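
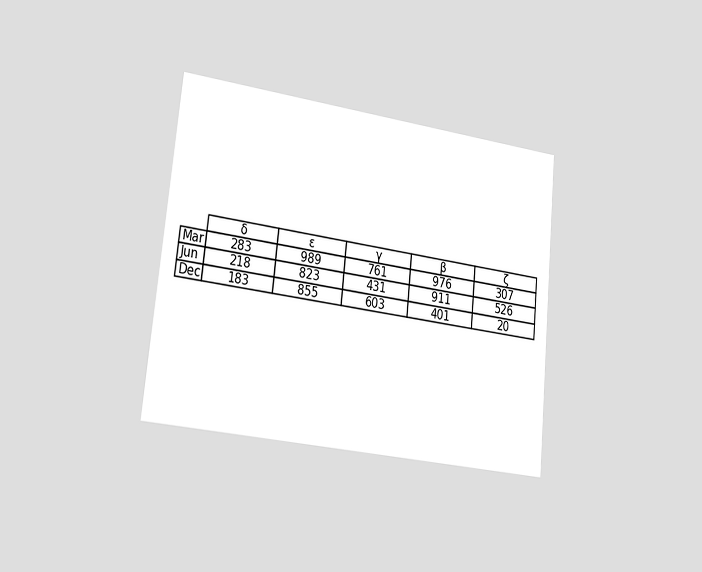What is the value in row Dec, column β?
The chart is tilted about 6° clockwise and viewed slightly from the left. The (Dec, β) cell reads 401.

401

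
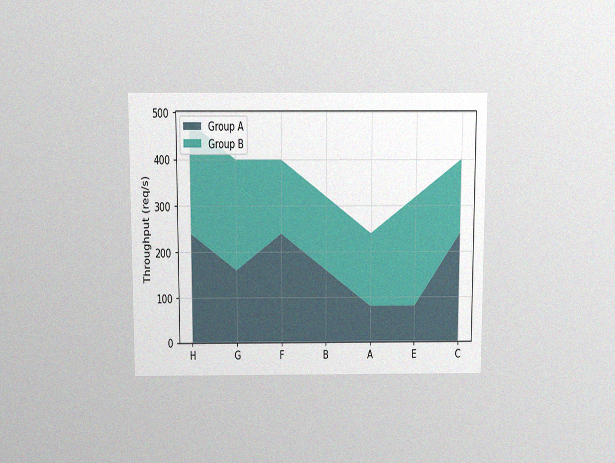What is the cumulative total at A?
240req/s

The chart is viewed slightly from above, with some photo noise. The stacked total at A reaches 240req/s.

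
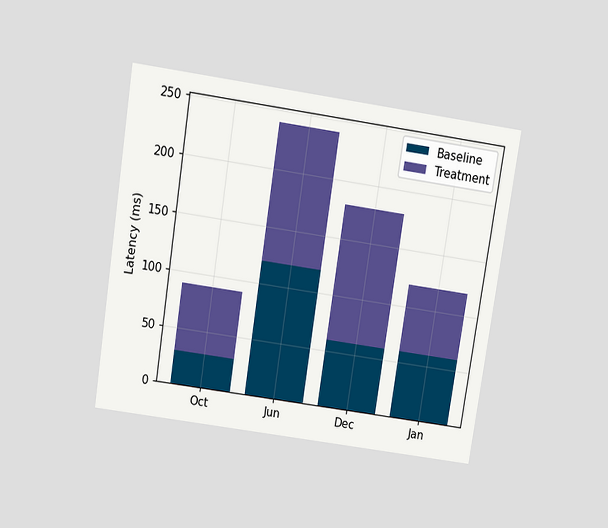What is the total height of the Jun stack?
The chart is tilted about 9° clockwise and viewed slightly from above. The Jun stack's top reaches 240ms on the y-axis.

240ms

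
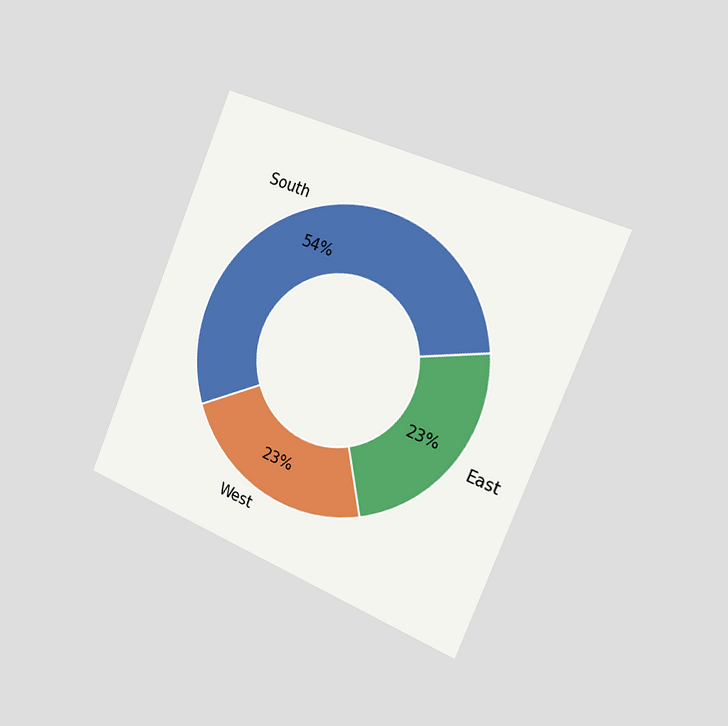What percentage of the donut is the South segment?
The chart is tilted about 22° clockwise and viewed slightly from the right. The South segment takes up 54% of the ring.

54%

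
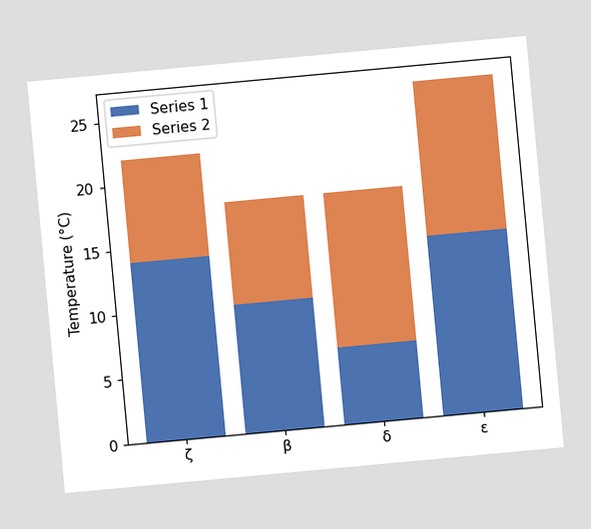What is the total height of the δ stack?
18°C

The chart is tilted about 5° counter-clockwise. The δ stack's top reaches 18°C on the y-axis.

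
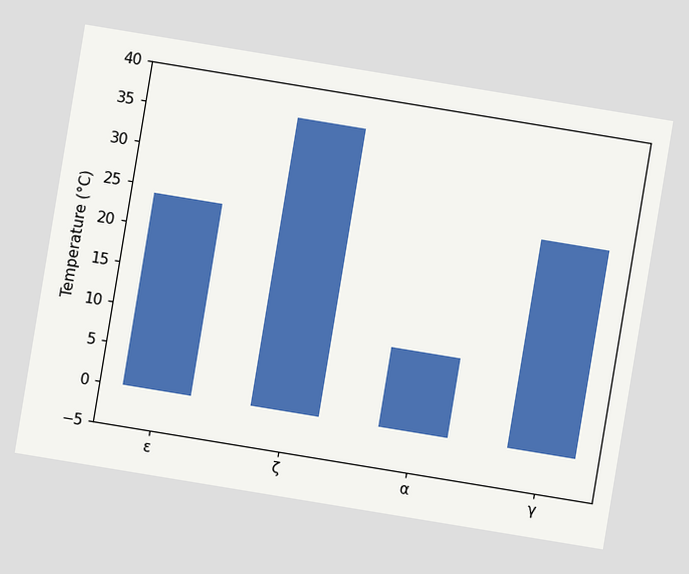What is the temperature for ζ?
36°C

The chart is tilted about 9° clockwise. Reading along the chart's y-axis, the ζ bar reaches 36°C.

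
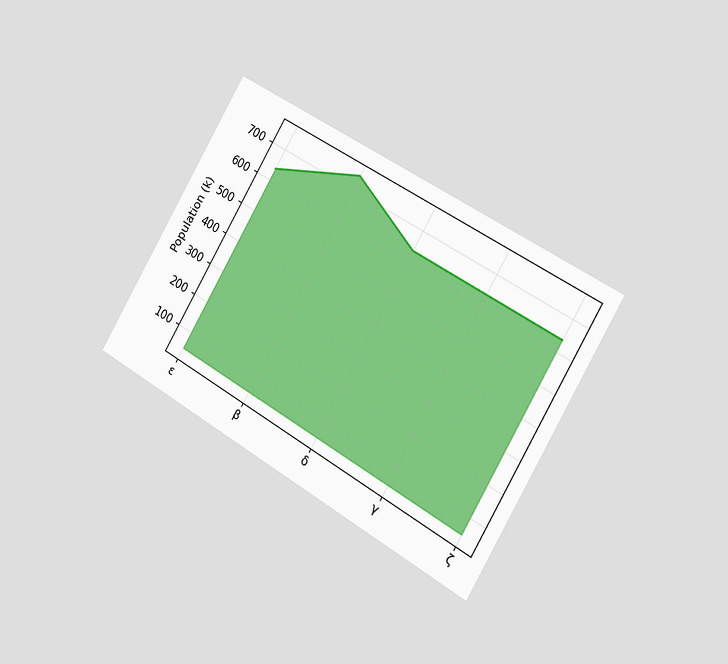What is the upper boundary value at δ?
The chart is tilted about 31° clockwise and viewed slightly from the right. At δ the upper boundary is at 636k.

636k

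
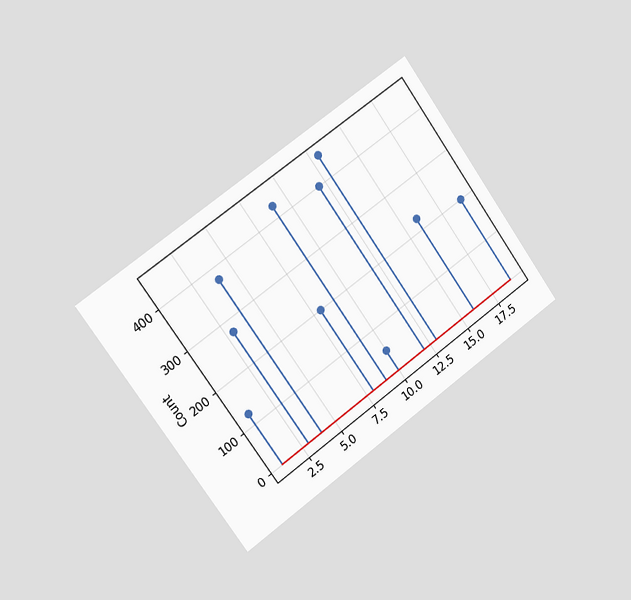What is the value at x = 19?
The chart is tilted about 35° counter-clockwise and viewed slightly from the left. The stem at x=19 reaches 200.

200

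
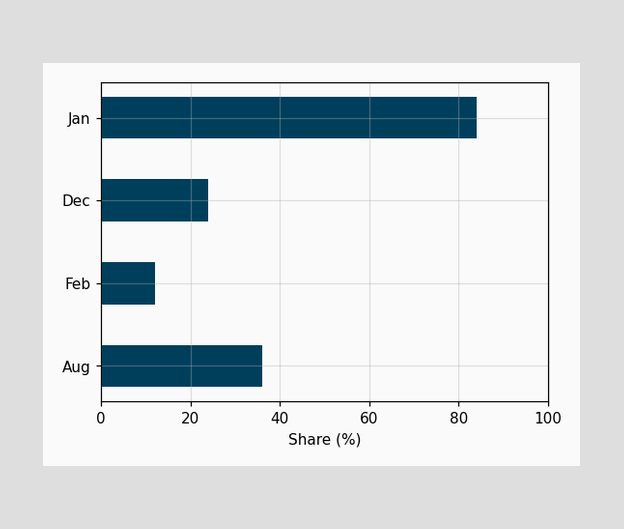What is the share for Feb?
12%

Reading along the chart's x-axis, the Feb bar reaches 12%.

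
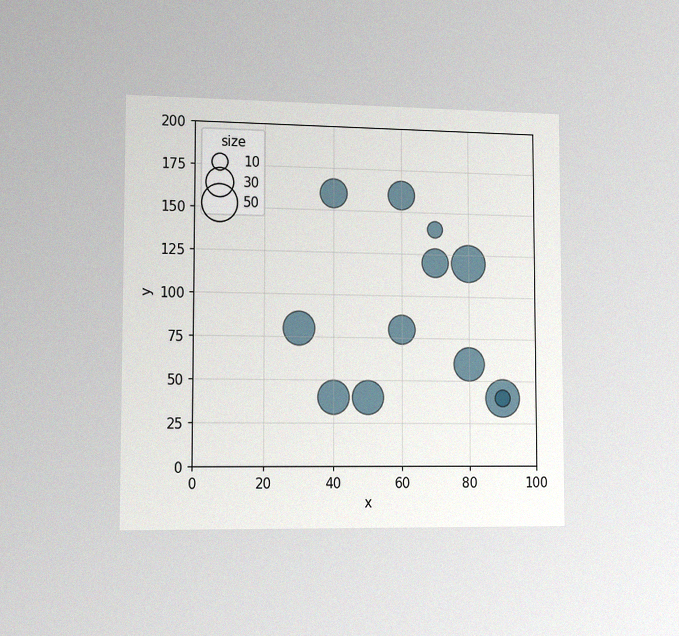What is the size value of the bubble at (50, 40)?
40

The chart is viewed slightly from the left, with some photo noise. Matching the bubble at (50, 40) against the size legend gives 40.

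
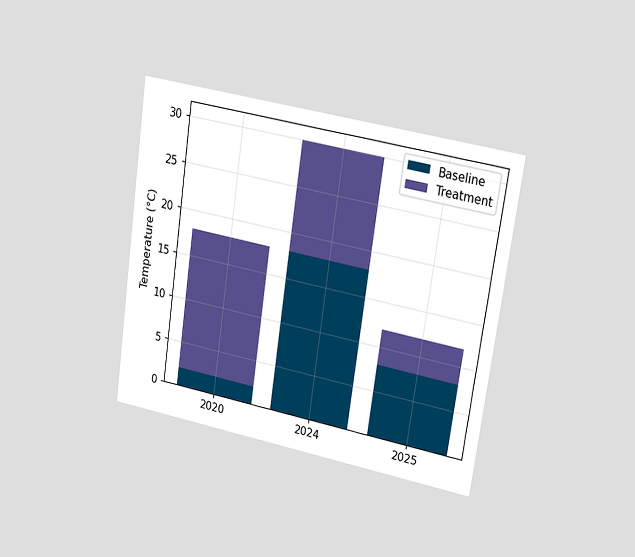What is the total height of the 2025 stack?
12°C

The chart is tilted about 8° clockwise and viewed slightly from the right. The 2025 stack's top reaches 12°C on the y-axis.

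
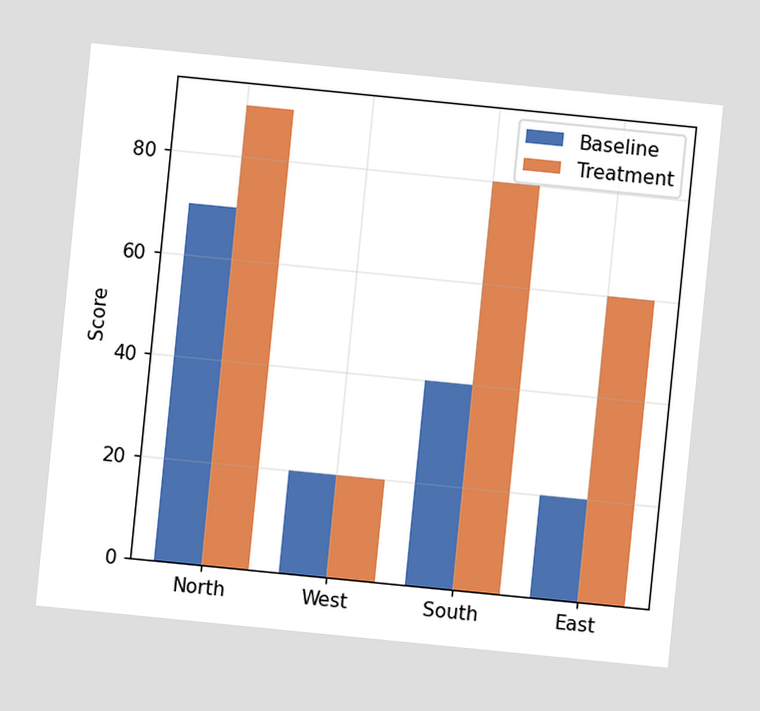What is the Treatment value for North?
90

The chart is tilted about 6° clockwise. The Treatment bar at North reaches 90 on the y-axis.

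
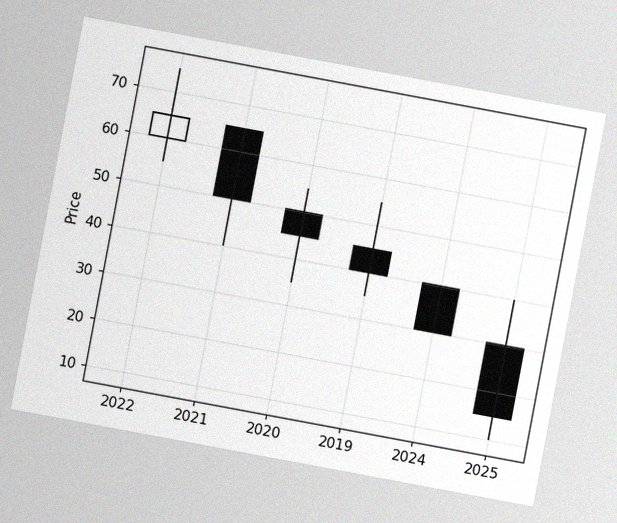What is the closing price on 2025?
The chart is tilted about 11° clockwise, with some photo noise. The 2025 candle closes at 15.

15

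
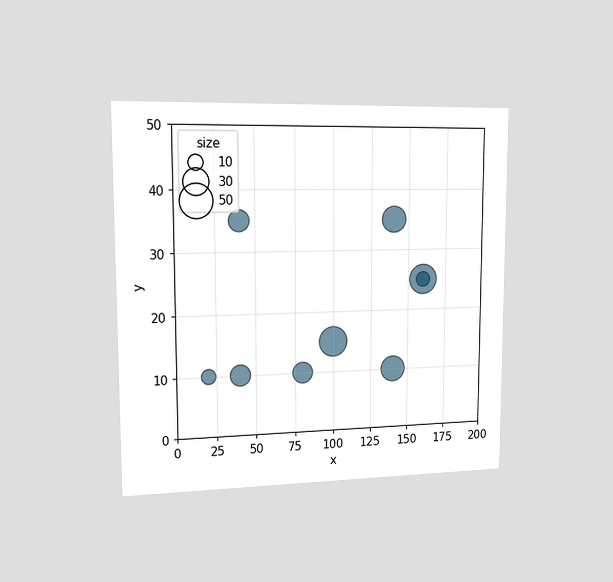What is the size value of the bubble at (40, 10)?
The chart is viewed slightly from the left. Matching the bubble at (40, 10) against the size legend gives 20.

20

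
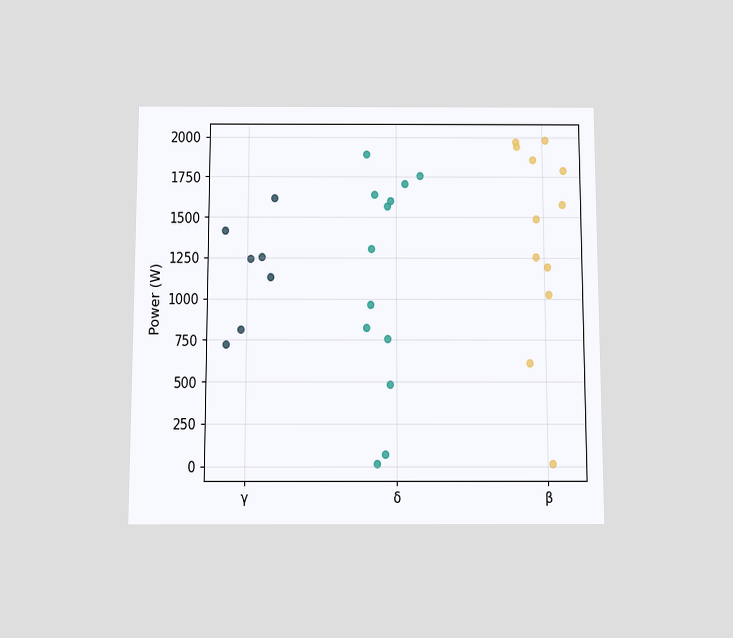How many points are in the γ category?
7

The chart is viewed slightly from below. Counting the markers in the γ column gives 7.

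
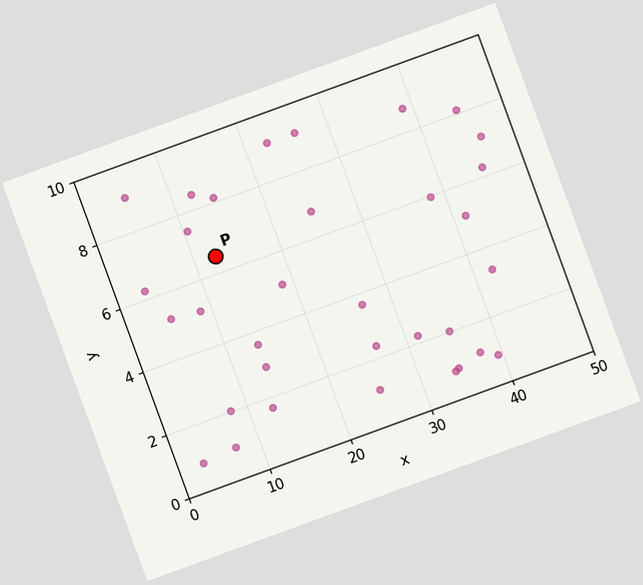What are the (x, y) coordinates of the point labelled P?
(12.5, 6.5)

The chart is tilted about 20° counter-clockwise. Following the gridlines from P to each axis, P sits at (12.5, 6.5).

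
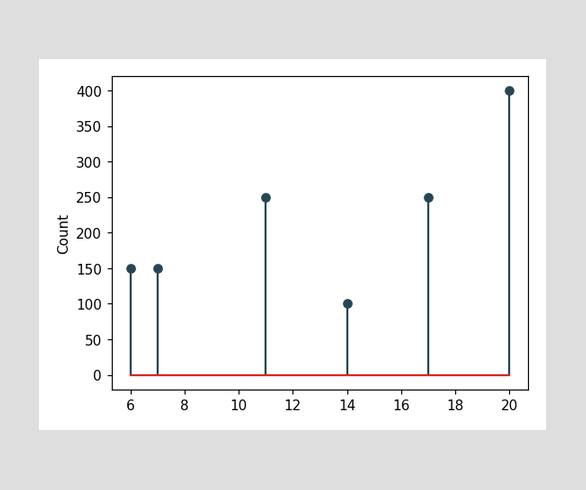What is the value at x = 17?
250

The stem at x=17 reaches 250.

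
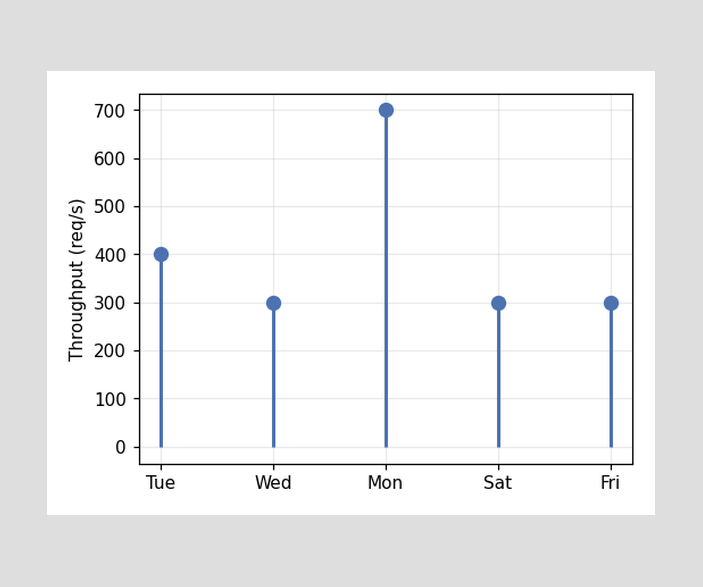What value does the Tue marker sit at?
400req/s

The Tue marker sits at 400req/s.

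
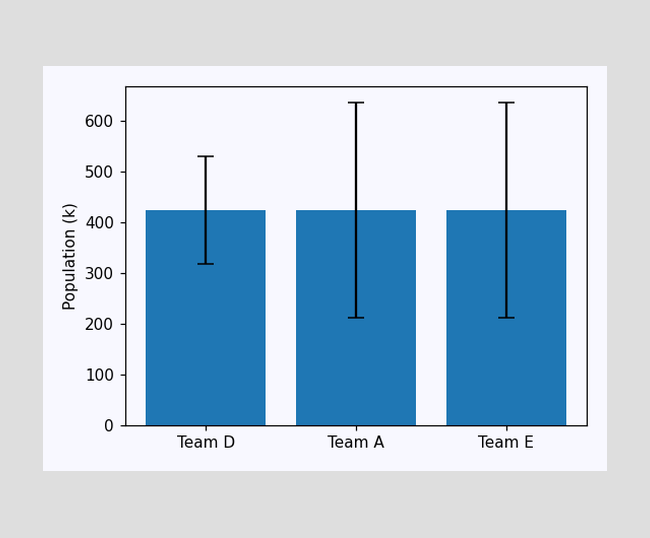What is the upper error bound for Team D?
The Team D bar's upper whisker reaches 530k.

530k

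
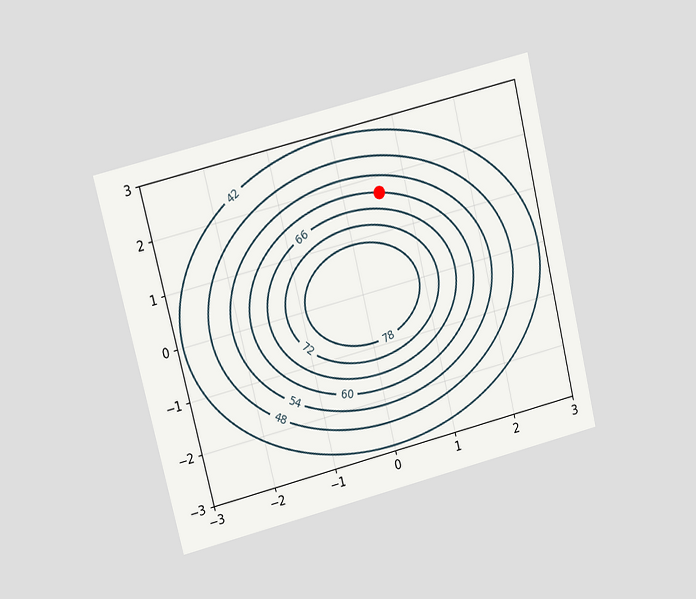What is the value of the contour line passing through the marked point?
60

The chart is tilted about 14° counter-clockwise and viewed at a slight angle. The marked point sits on the contour labelled 60.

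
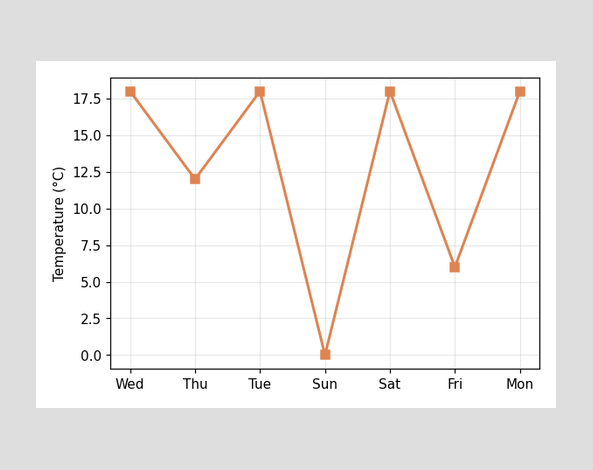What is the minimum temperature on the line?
0°C

The lowest point is at Sun, and reading across to the y-axis gives 0°C.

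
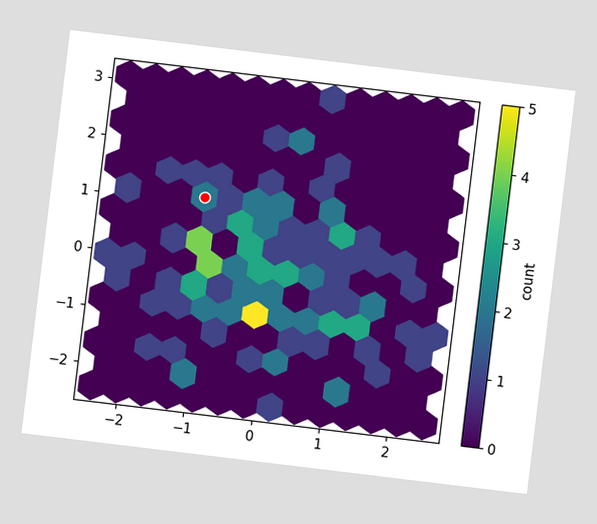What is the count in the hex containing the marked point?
2

The chart is tilted about 7° clockwise. The marked hex reads 2 on the colorbar.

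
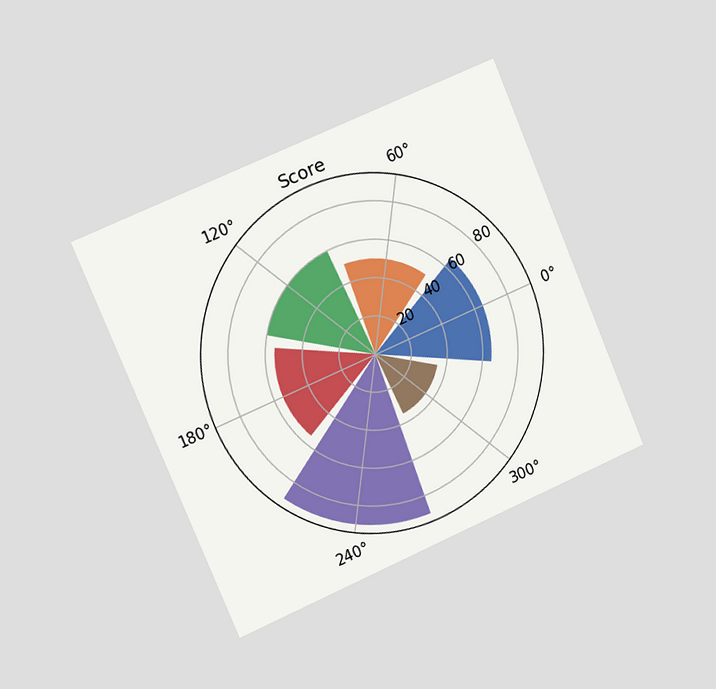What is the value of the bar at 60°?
The chart is tilted about 23° counter-clockwise and viewed slightly from the left. The bar at 60° reaches 50 on the radial axis.

50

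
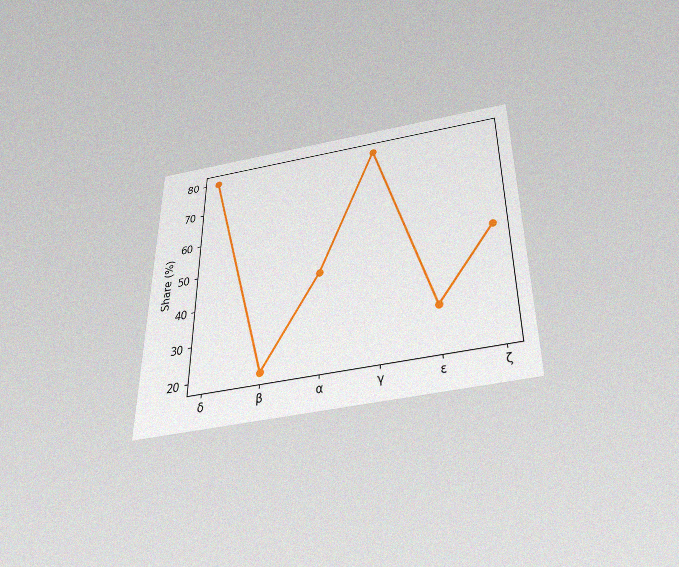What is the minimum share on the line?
The chart is viewed slightly from below, with some photo noise. The lowest point is at β, and reading across to the y-axis gives 20%.

20%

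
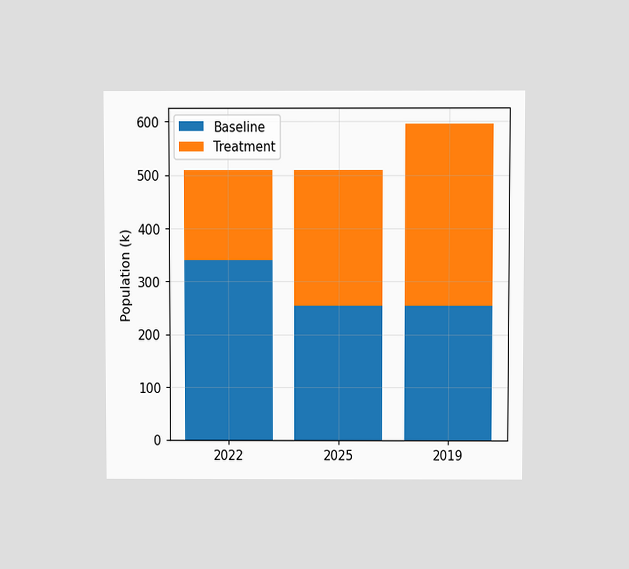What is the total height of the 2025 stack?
510k

The chart is viewed at a slight angle. The 2025 stack's top reaches 510k on the y-axis.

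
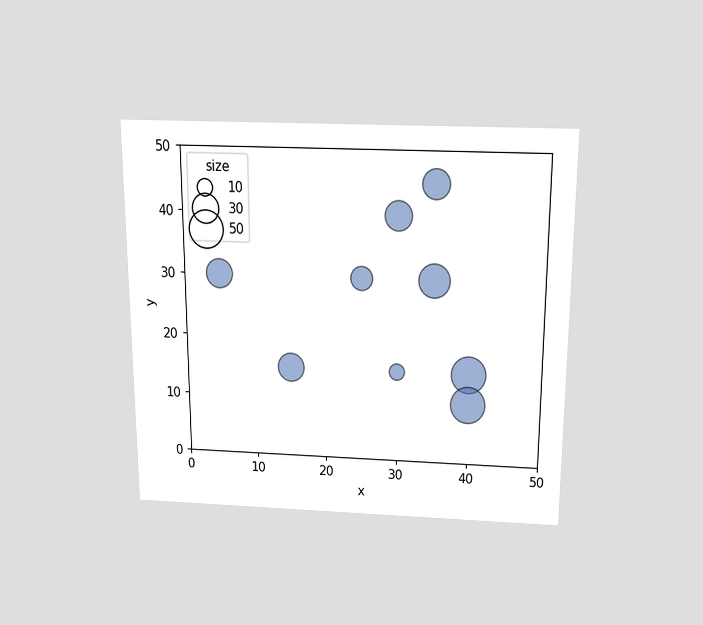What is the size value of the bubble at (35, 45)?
30

The chart is viewed slightly from above. Matching the bubble at (35, 45) against the size legend gives 30.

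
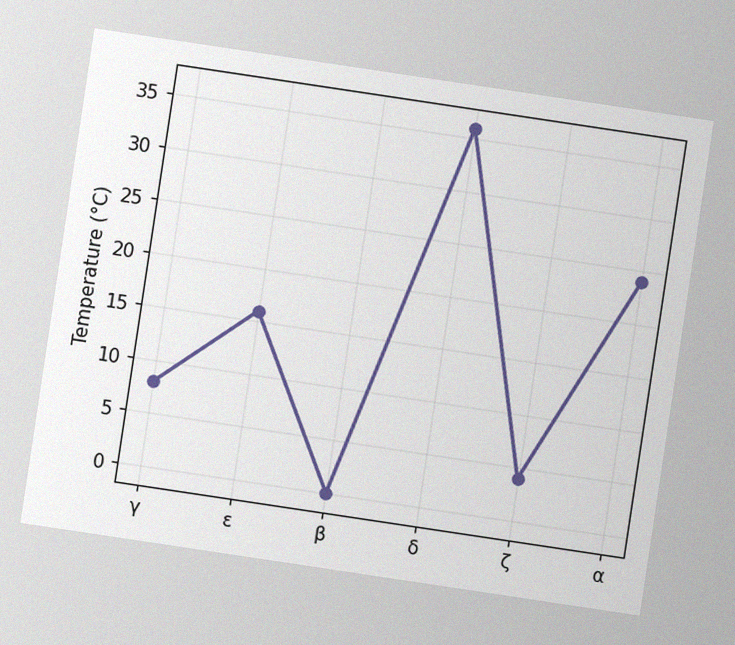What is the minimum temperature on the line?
The chart is tilted about 9° clockwise, with some photo noise. The lowest point is at β, and reading across to the y-axis gives 0°C.

0°C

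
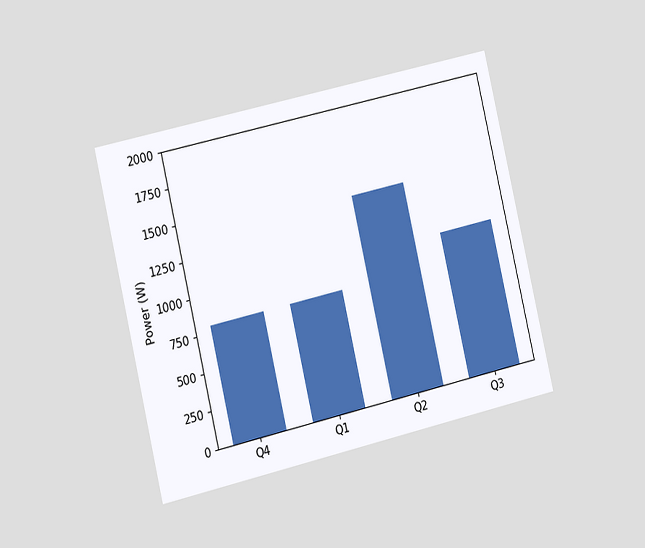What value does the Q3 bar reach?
The chart is tilted about 13° counter-clockwise and viewed slightly from the left. Reading along the chart's y-axis, the Q3 bar reaches 1000W.

1000W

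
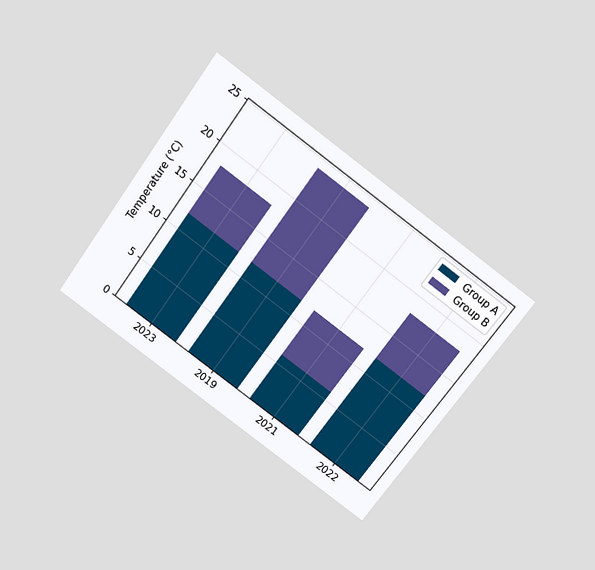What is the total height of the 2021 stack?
The chart is tilted about 36° clockwise and viewed slightly from above. The 2021 stack's top reaches 12°C on the y-axis.

12°C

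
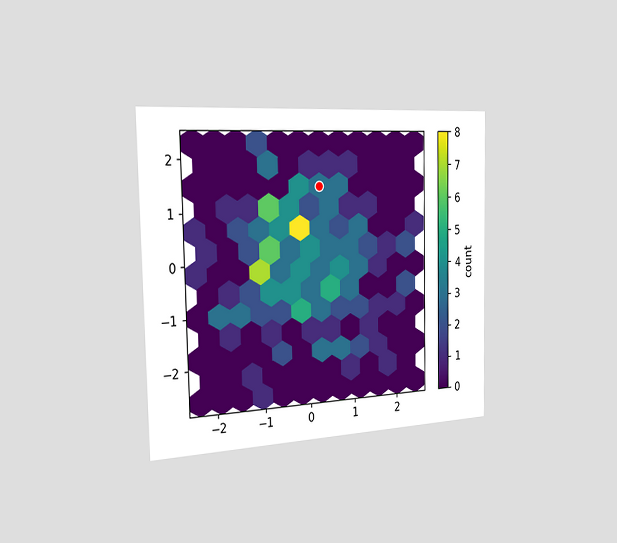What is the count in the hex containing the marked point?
3

The chart is viewed slightly from the left. The marked hex reads 3 on the colorbar.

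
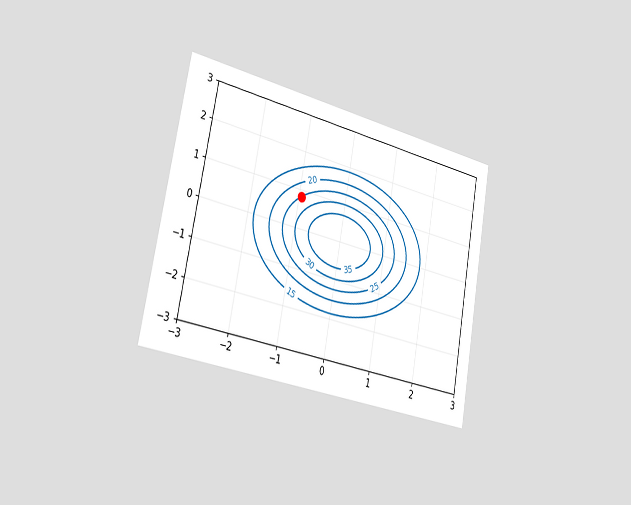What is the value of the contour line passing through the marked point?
The chart is tilted about 11° clockwise and viewed slightly from the left. The marked point sits on the contour labelled 25.

25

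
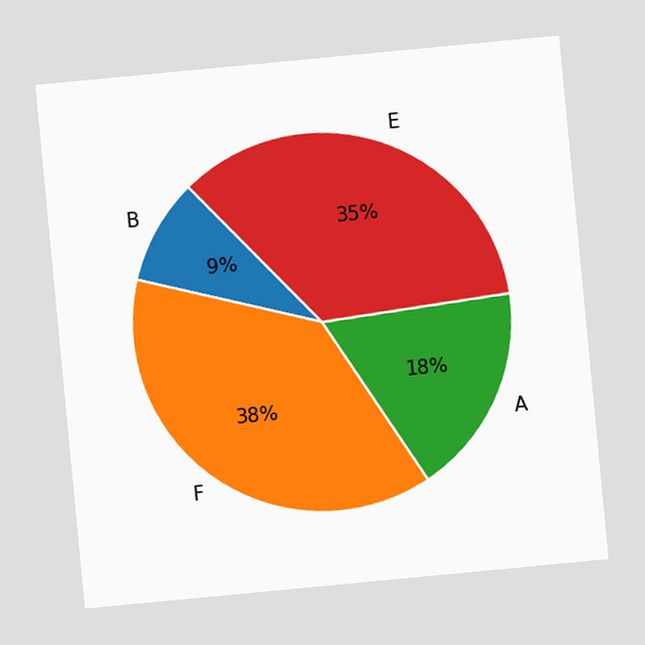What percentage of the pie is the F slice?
38%

The chart is tilted about 5° counter-clockwise. The F slice takes up 38% of the pie.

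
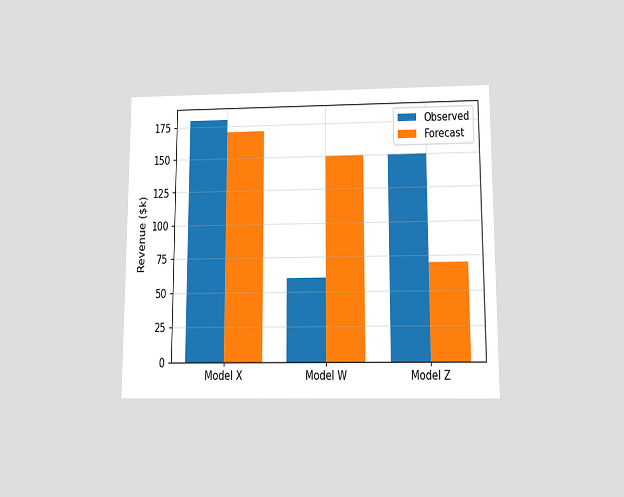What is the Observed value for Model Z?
$150k

The chart is viewed slightly from below. The Observed bar at Model Z reaches $150k on the y-axis.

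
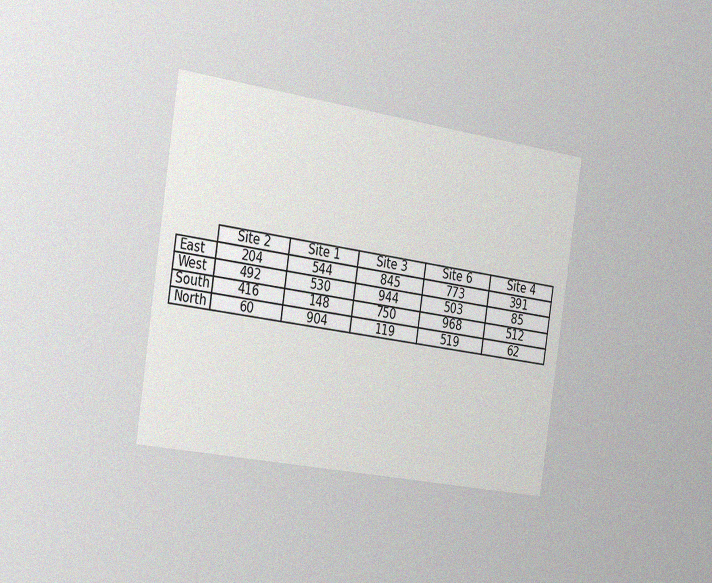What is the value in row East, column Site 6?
773

The chart is tilted about 8° clockwise and viewed slightly from the left, with some photo noise. The (East, Site 6) cell reads 773.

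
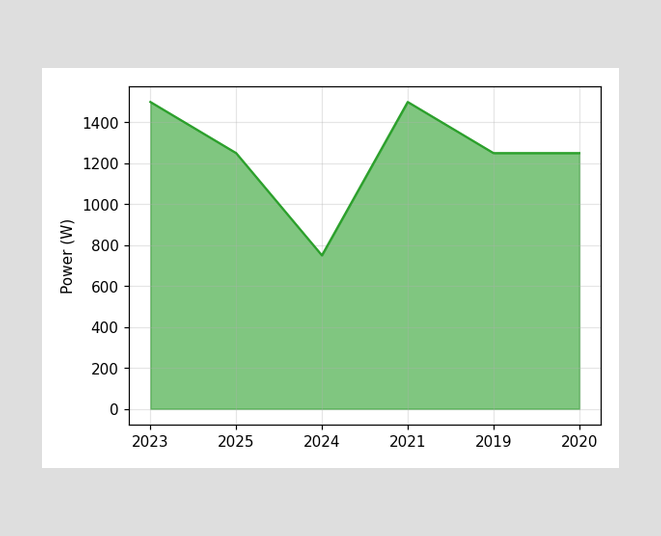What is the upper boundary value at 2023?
1500W

At 2023 the upper boundary is at 1500W.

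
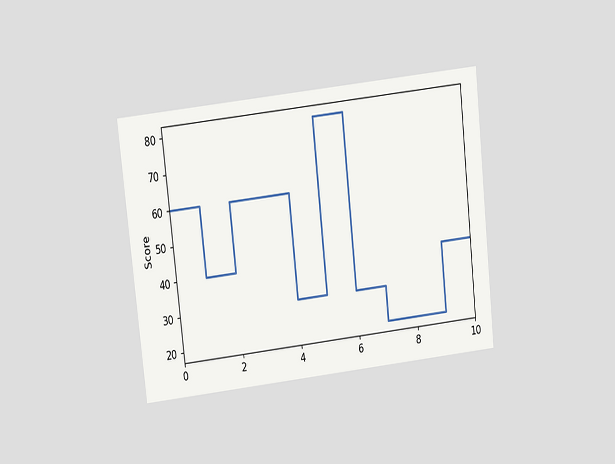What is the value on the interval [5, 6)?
80

The chart is tilted about 6° counter-clockwise and viewed slightly from above. On [5, 6) the step sits at 80.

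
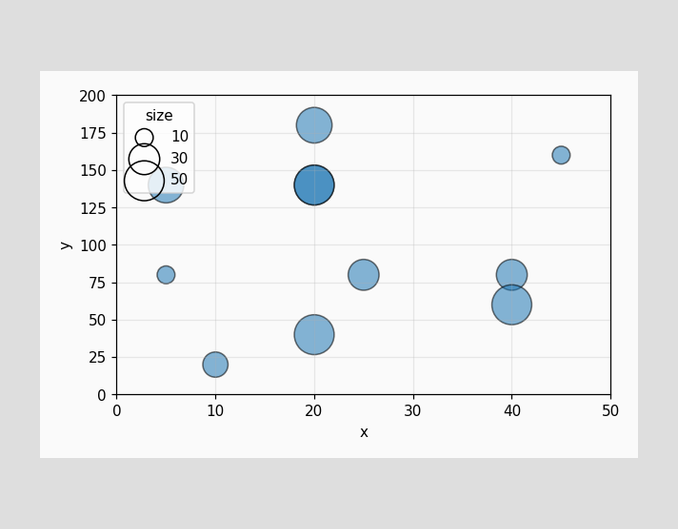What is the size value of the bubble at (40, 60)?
50

Matching the bubble at (40, 60) against the size legend gives 50.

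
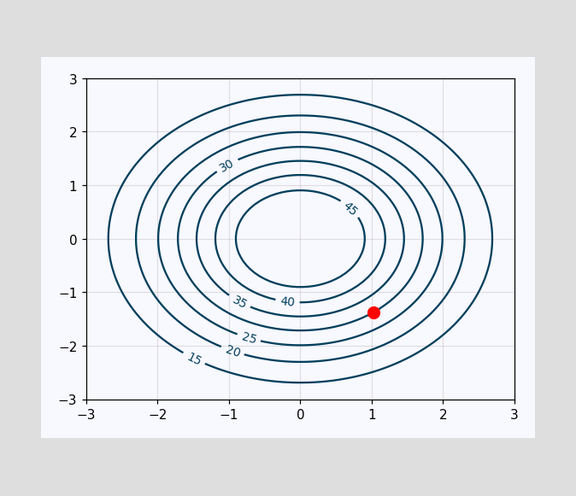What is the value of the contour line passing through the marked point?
The marked point sits on the contour labelled 30.

30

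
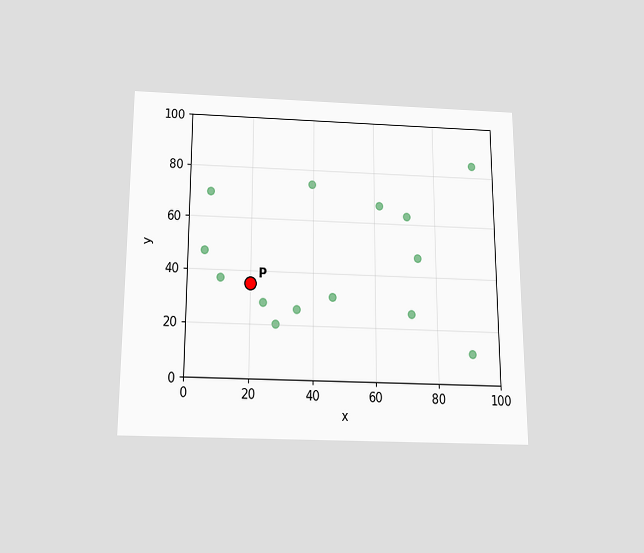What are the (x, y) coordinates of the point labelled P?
The chart is viewed slightly from below. Following the gridlines from P to each axis, P sits at (20, 35).

(20, 35)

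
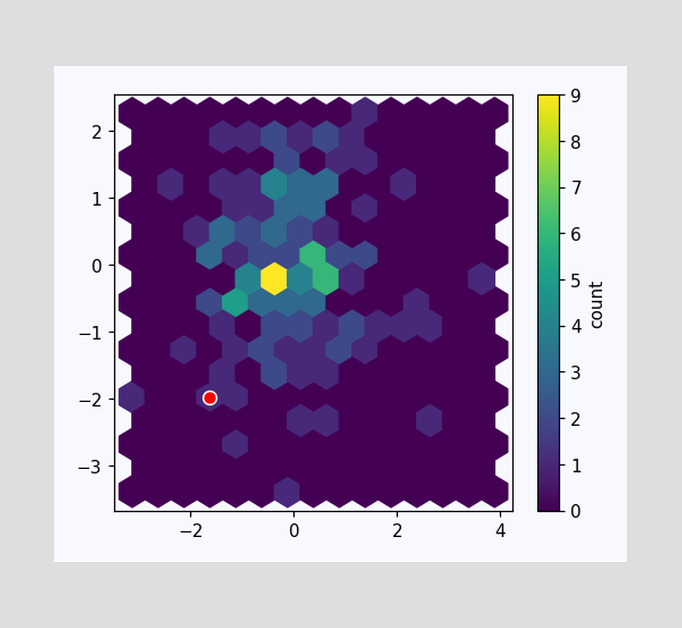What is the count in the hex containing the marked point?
The marked hex reads 1 on the colorbar.

1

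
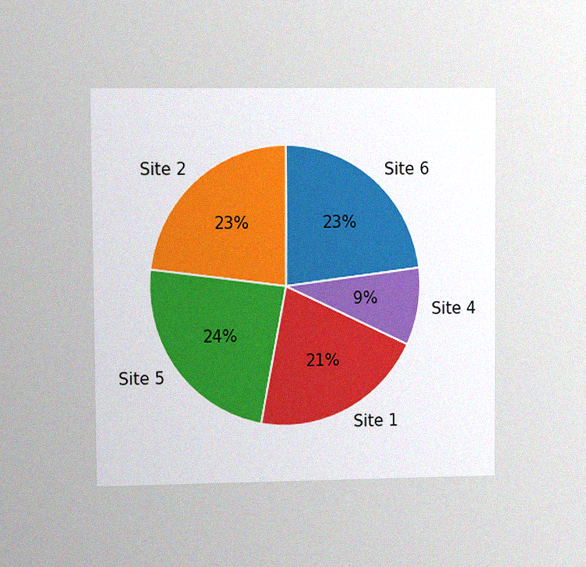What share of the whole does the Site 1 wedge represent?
21%

The chart is viewed slightly from the left, with some photo noise. The Site 1 slice takes up 21% of the pie.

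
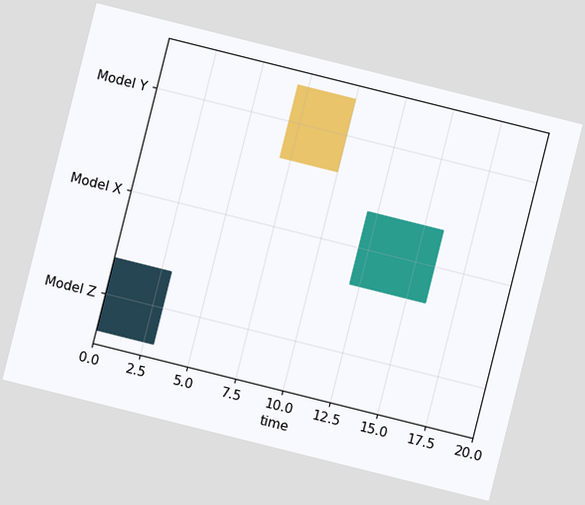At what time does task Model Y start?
The chart is tilted about 14° clockwise. The Model Y bar begins at t=7.

7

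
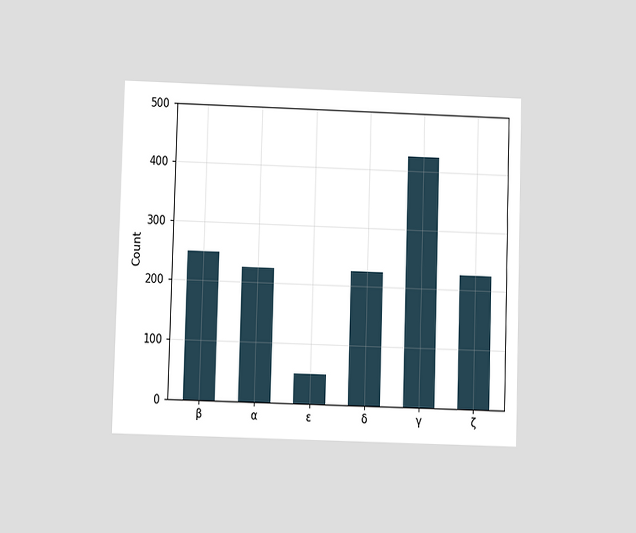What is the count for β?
250

The chart is viewed at a slight angle. Reading along the chart's y-axis, the β bar reaches 250.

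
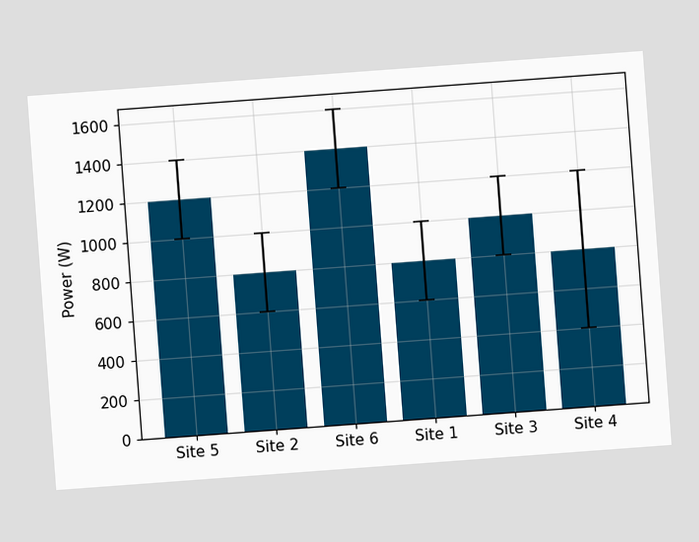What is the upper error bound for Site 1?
1000W

The chart is tilted about 4° counter-clockwise. The Site 1 bar's upper whisker reaches 1000W.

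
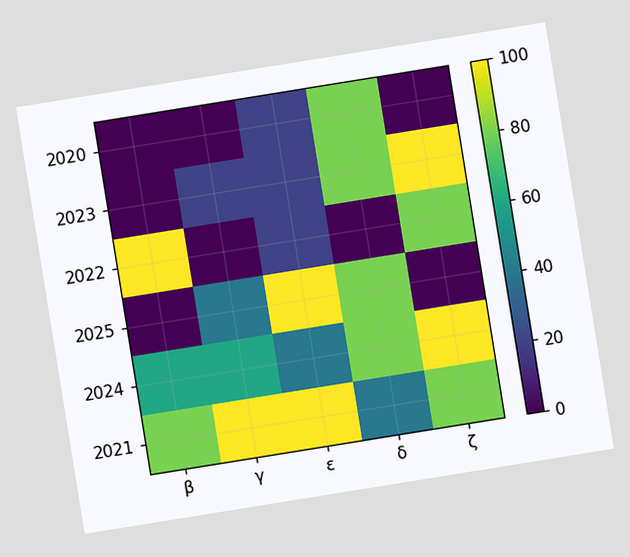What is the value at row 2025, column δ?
The chart is tilted about 9° counter-clockwise. Matching cell (2025, δ) against the colorbar gives 80.

80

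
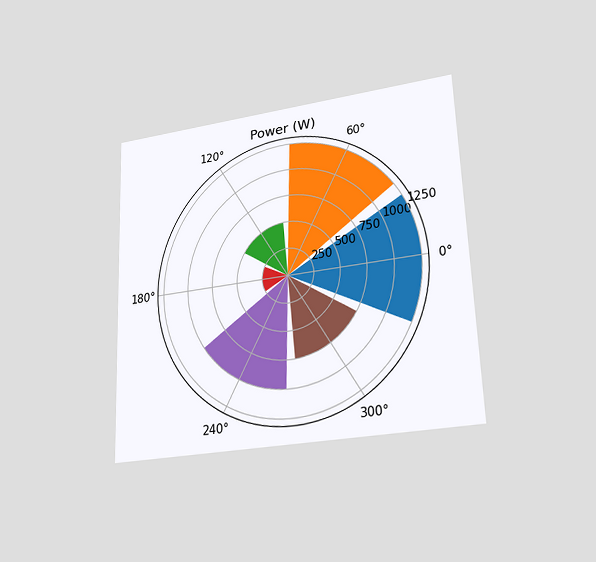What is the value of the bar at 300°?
750W

The chart is tilted about 2° counter-clockwise and viewed at a slight angle. The bar at 300° reaches 750W on the radial axis.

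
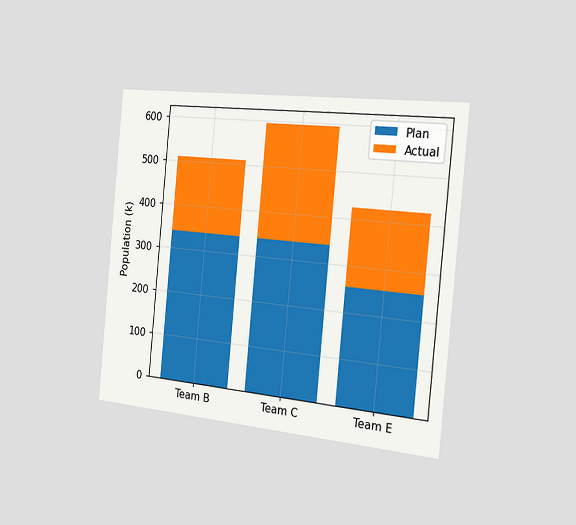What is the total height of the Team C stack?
The chart is tilted about 5° clockwise and viewed slightly from the right. The Team C stack's top reaches 595k on the y-axis.

595k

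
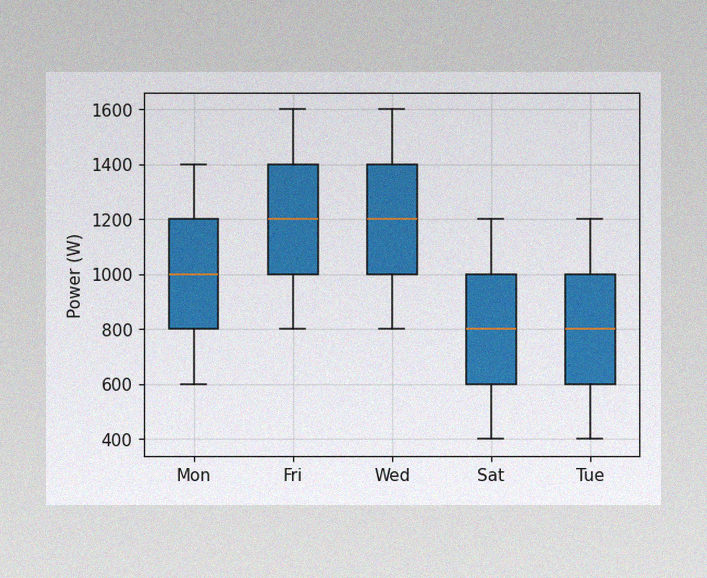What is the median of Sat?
The image has some photo noise and uneven lighting. The median line in the Sat box sits at 800W.

800W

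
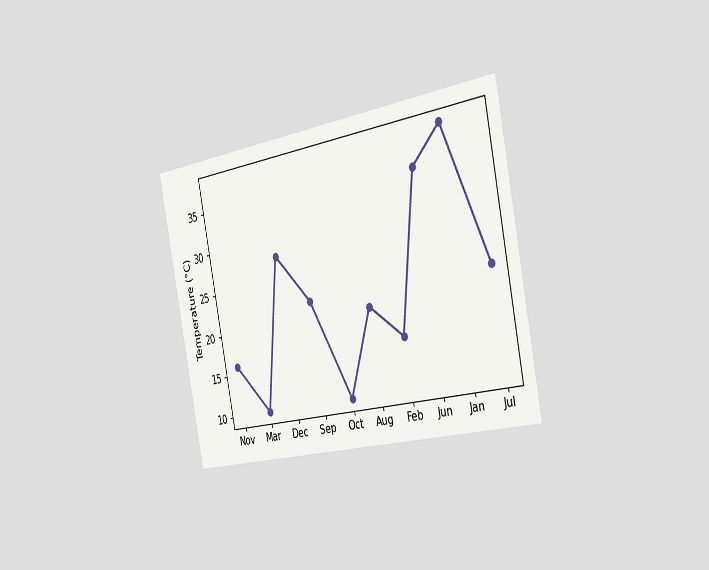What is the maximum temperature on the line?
38°C

The chart is tilted about 11° counter-clockwise and viewed slightly from the right. The highest point is at Jan, and reading across to the y-axis gives 38°C.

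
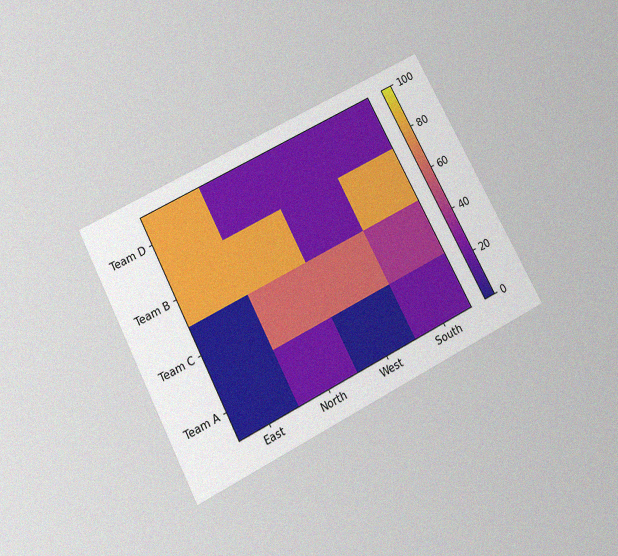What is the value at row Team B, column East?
The chart is tilted about 27° counter-clockwise and viewed slightly from below, with some photo noise. Matching cell (Team B, East) against the colorbar gives 80.

80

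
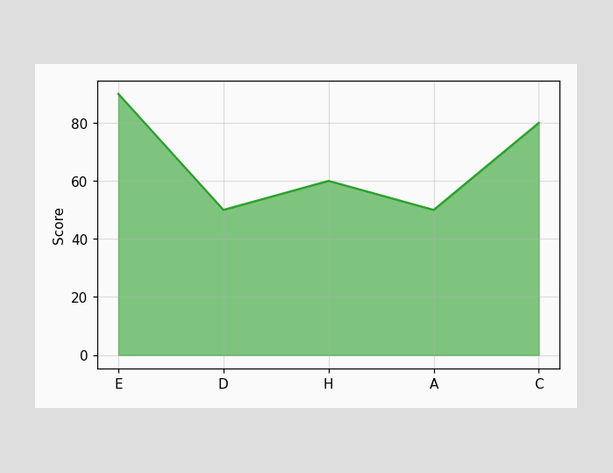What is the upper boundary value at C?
80

At C the upper boundary is at 80.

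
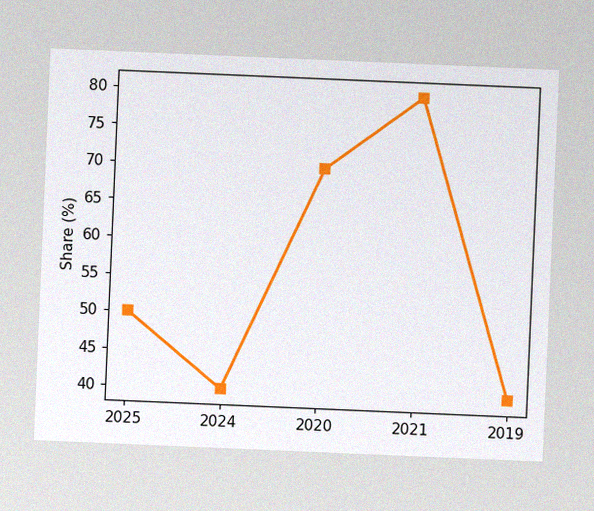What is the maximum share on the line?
The chart is tilted about 2° clockwise, with some photo noise. The highest point is at 2021, and reading across to the y-axis gives 80%.

80%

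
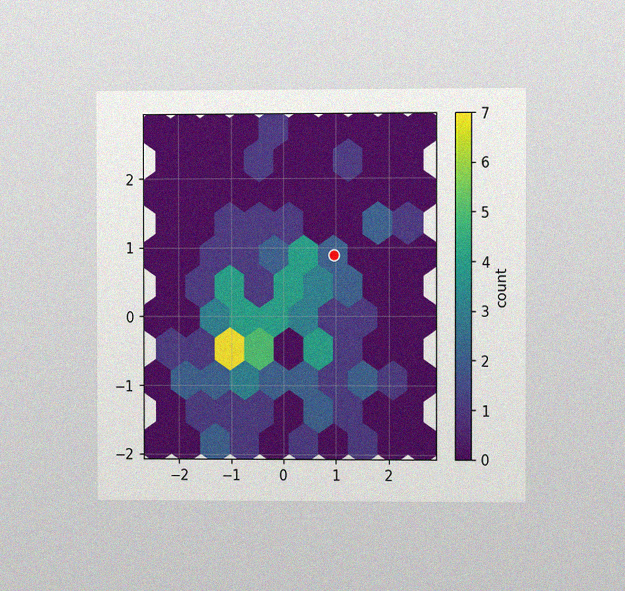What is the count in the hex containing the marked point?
2

The chart is viewed at a slight angle, with some photo noise. The marked hex reads 2 on the colorbar.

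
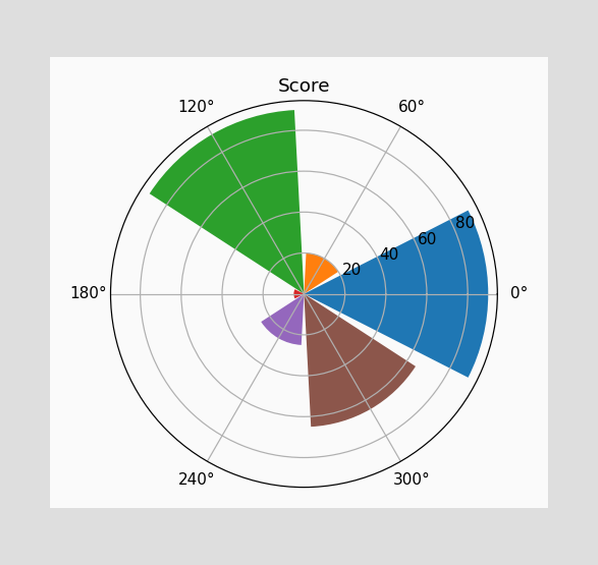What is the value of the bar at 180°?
The bar at 180° reaches 5 on the radial axis.

5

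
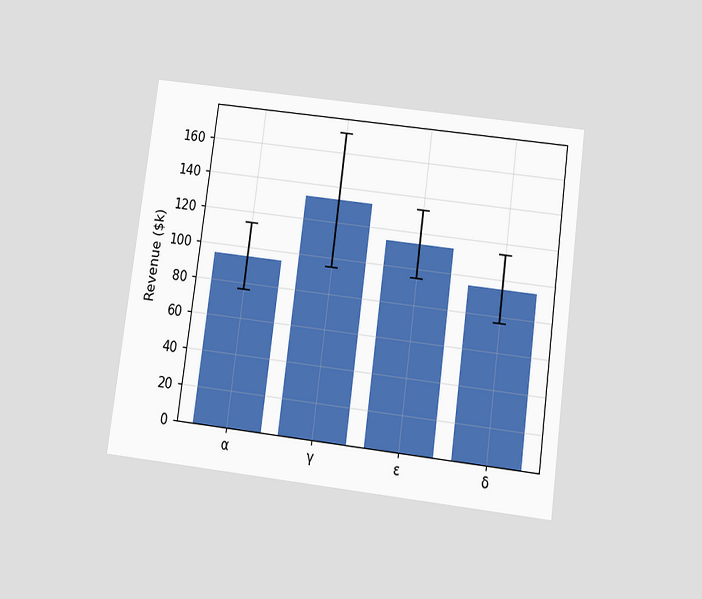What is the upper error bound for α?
The chart is tilted about 7° clockwise and viewed slightly from below. The α bar's upper whisker reaches $114k.

$114k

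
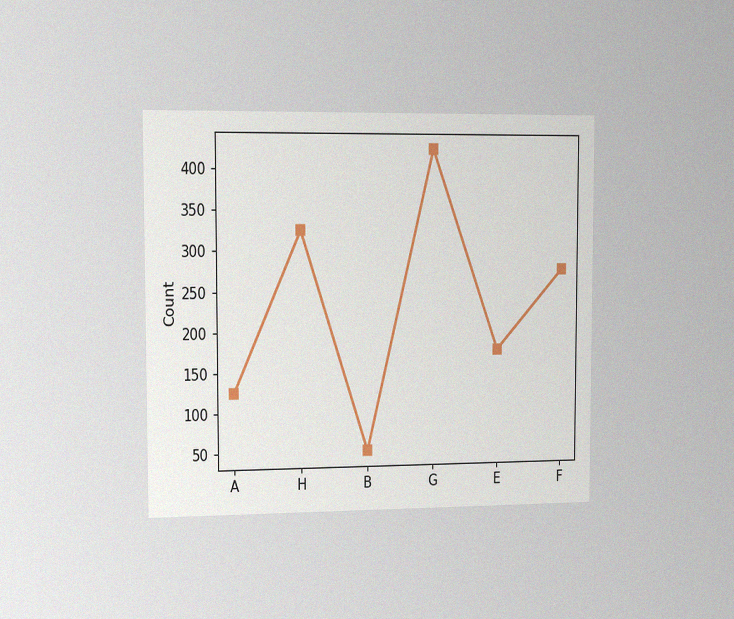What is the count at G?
The chart is viewed slightly from the left, with some photo noise. At G, the line is at 425.

425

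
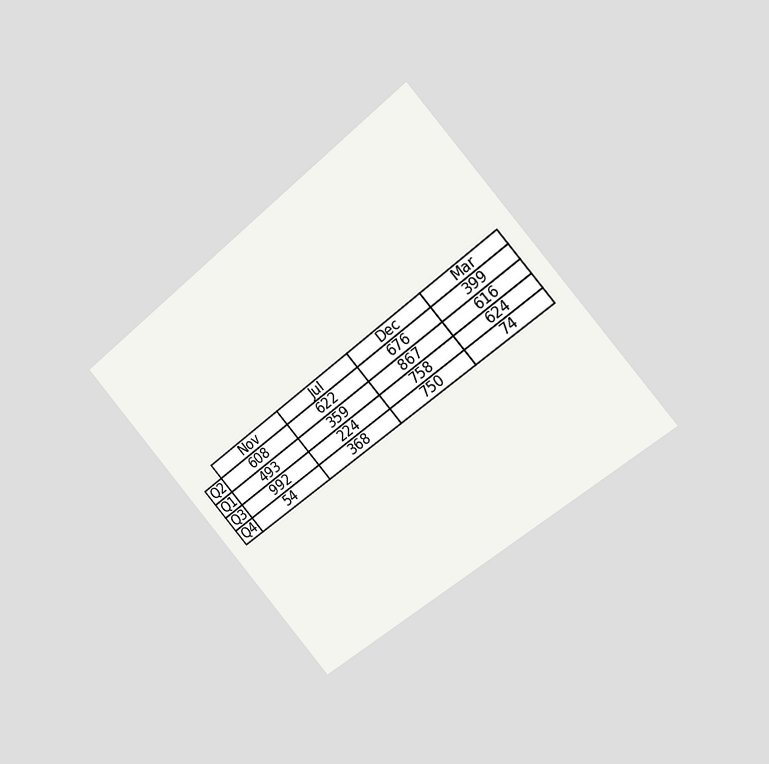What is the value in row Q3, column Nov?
992

The chart is tilted about 40° counter-clockwise and viewed slightly from the right. The (Q3, Nov) cell reads 992.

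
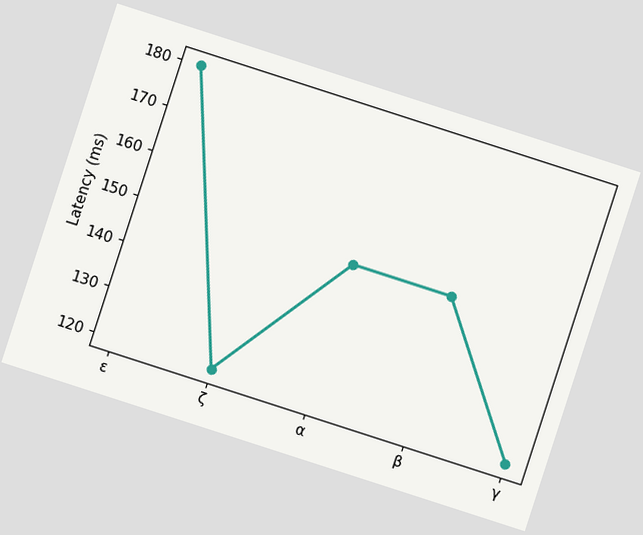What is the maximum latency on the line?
180ms

The chart is tilted about 18° clockwise. The highest point is at ε, and reading across to the y-axis gives 180ms.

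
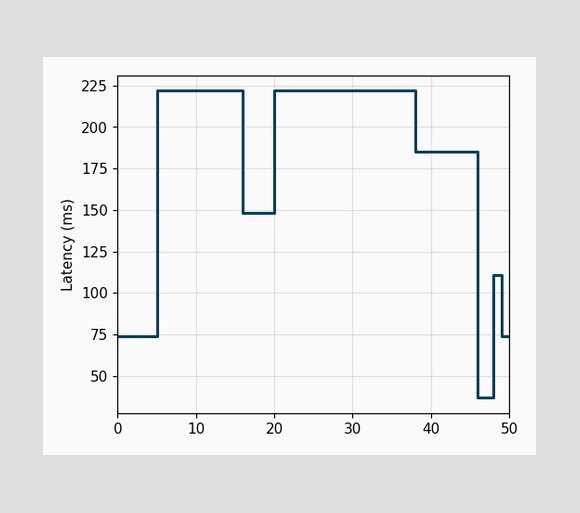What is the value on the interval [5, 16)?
On [5, 16) the step sits at 222ms.

222ms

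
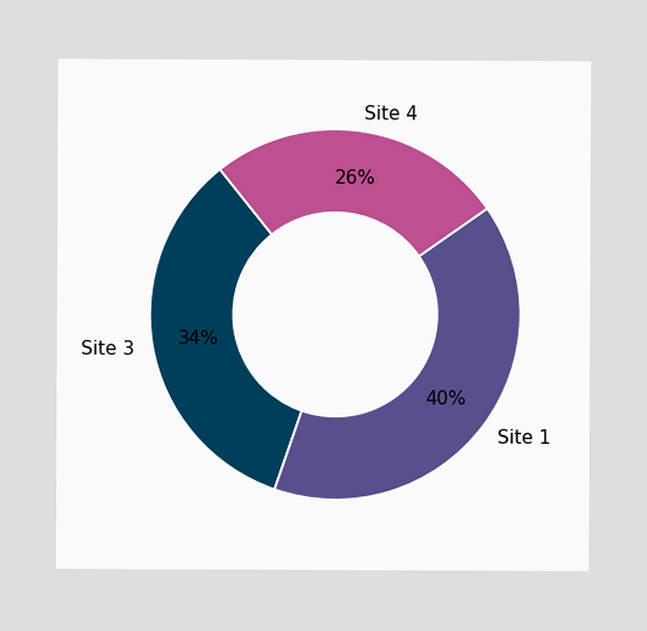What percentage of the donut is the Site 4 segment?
The Site 4 segment takes up 26% of the ring.

26%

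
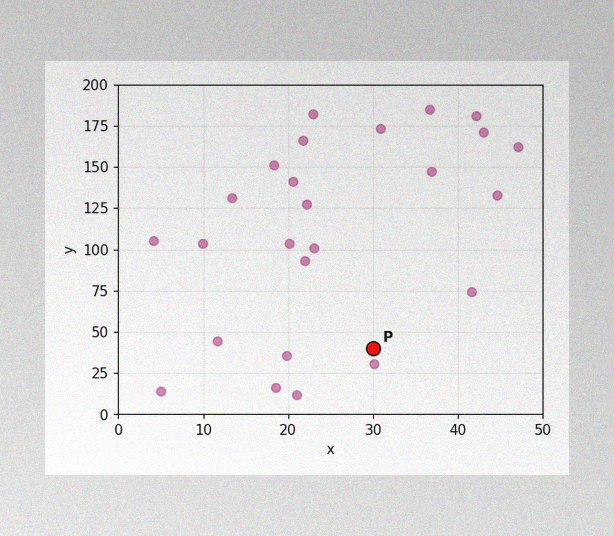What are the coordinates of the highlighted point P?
(30, 40)

The image has some photo noise and uneven lighting. Following the gridlines from P to each axis, P sits at (30, 40).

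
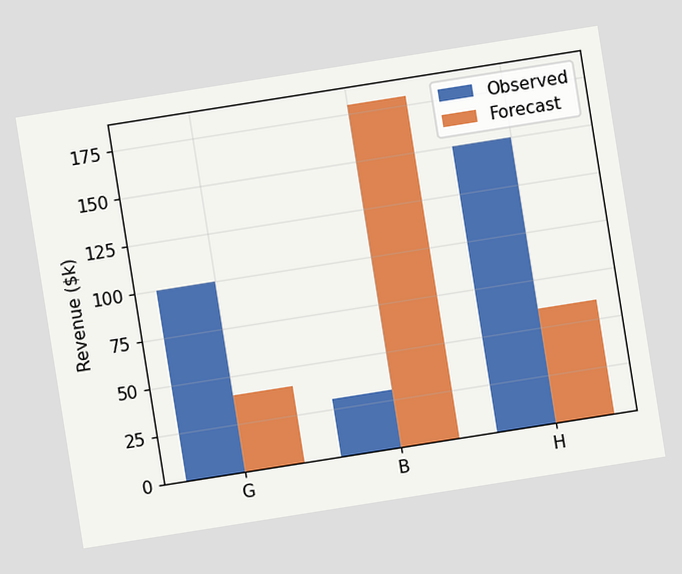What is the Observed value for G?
The chart is tilted about 9° counter-clockwise. The Observed bar at G reaches $100k on the y-axis.

$100k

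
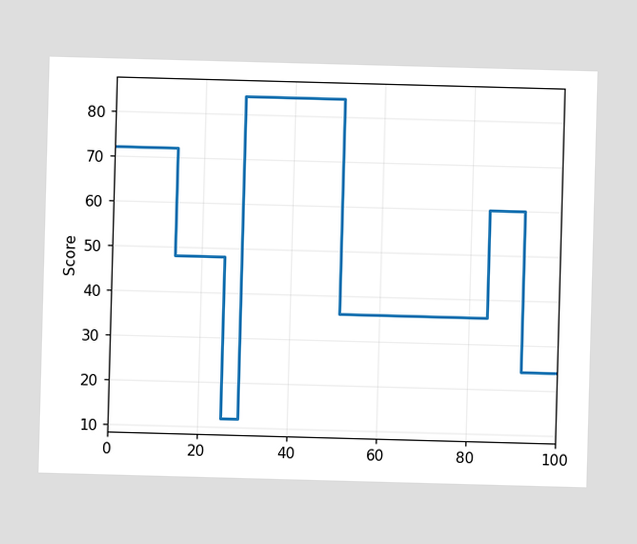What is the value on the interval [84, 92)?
60

On [84, 92) the step sits at 60.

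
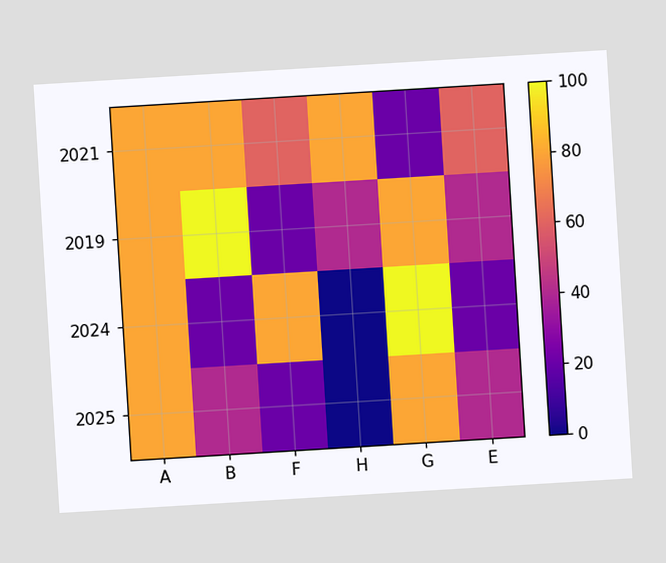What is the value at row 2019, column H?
40

The chart is tilted about 3° counter-clockwise. Matching cell (2019, H) against the colorbar gives 40.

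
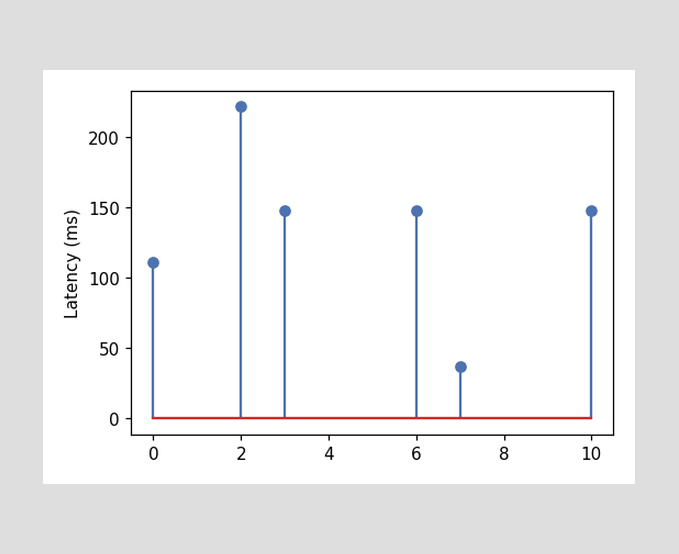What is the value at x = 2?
222ms

The stem at x=2 reaches 222ms.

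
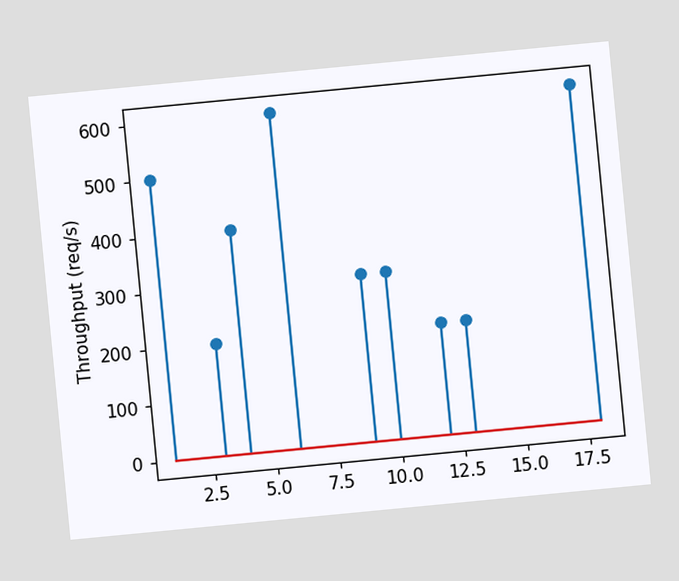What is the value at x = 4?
400req/s

The chart is tilted about 5° counter-clockwise. The stem at x=4 reaches 400req/s.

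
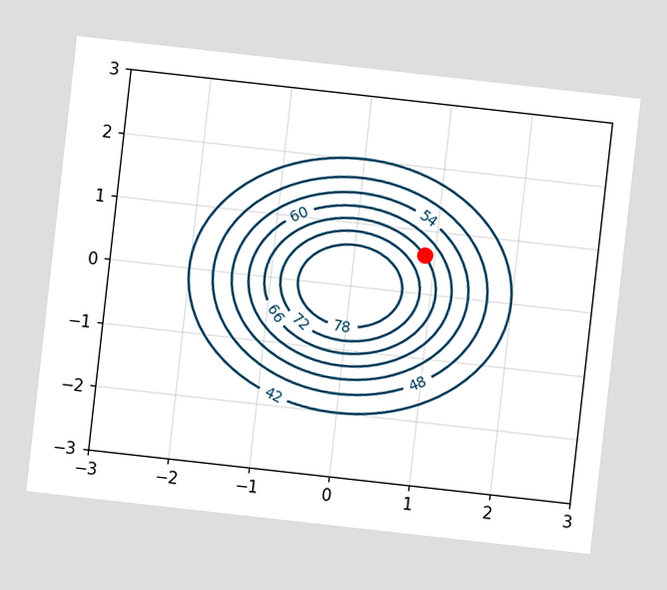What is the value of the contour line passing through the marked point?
The chart is tilted about 6° clockwise. The marked point sits on the contour labelled 66.

66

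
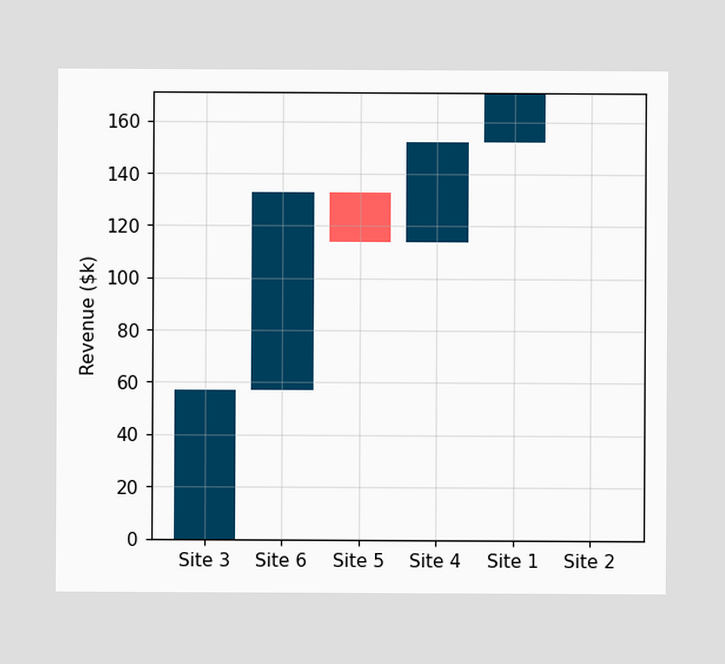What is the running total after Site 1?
After Site 1 the running total reaches $171k.

$171k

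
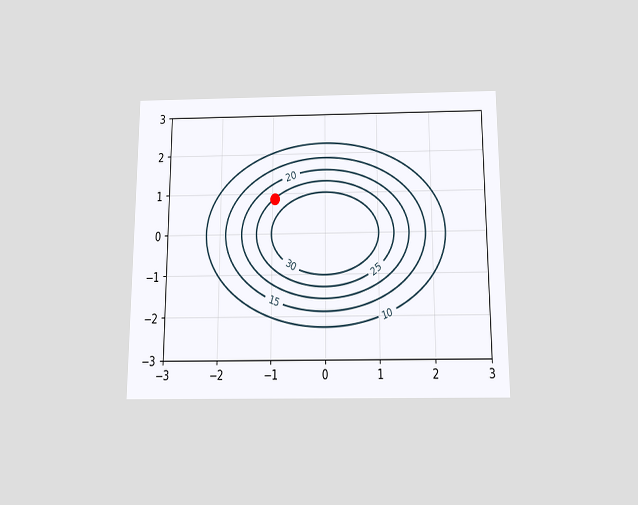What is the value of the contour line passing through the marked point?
25

The chart is viewed slightly from below. The marked point sits on the contour labelled 25.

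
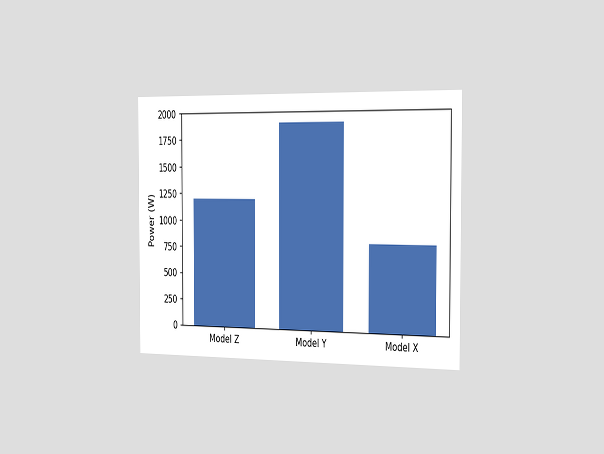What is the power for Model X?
The chart is viewed slightly from the right. Reading along the chart's y-axis, the Model X bar reaches 800W.

800W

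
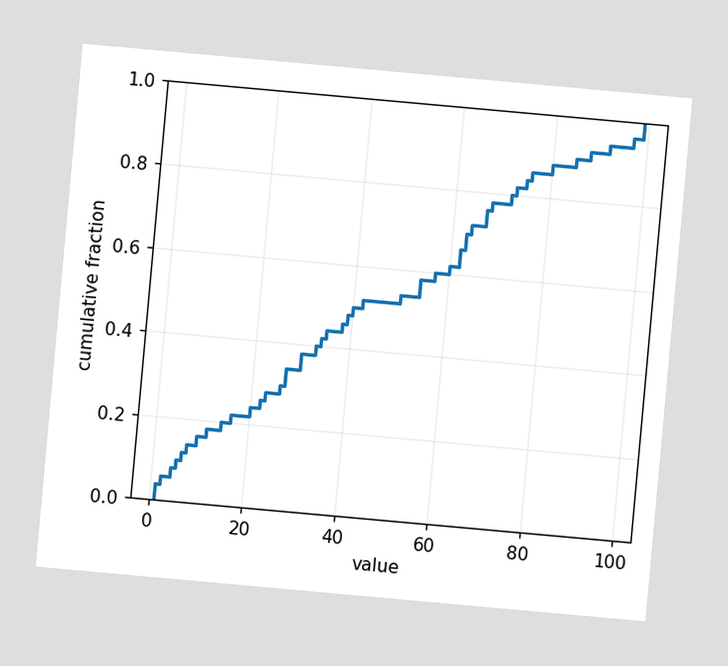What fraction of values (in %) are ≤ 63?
The chart is tilted about 5° clockwise. At x=63 the ECDF step is at 70%.

70%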